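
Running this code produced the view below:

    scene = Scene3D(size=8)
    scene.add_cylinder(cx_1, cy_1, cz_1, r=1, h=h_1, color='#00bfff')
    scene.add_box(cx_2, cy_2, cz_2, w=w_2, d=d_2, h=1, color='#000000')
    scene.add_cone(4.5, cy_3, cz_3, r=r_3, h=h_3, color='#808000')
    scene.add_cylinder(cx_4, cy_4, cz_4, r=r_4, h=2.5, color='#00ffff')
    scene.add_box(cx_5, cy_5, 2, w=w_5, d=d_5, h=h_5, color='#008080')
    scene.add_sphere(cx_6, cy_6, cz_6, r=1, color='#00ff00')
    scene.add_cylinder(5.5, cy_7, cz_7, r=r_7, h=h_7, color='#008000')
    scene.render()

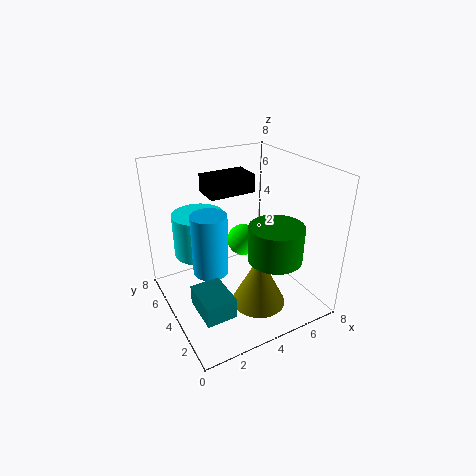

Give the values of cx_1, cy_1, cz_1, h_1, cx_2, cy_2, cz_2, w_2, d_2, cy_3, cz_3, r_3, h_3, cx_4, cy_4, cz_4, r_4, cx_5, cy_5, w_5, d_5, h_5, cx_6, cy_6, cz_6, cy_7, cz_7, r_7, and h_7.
cx_1 = 2.5, cy_1 = 4.5, cz_1 = 2, h_1 = 3.5, cx_2 = 2.5, cy_2 = 4, cz_2 = 6.5, w_2 = 2.5, d_2 = 1.5, cy_3 = 2.5, cz_3 = 0.5, r_3 = 1.5, h_3 = 3, cx_4 = 2.5, cy_4 = 6, cz_4 = 2.5, r_4 = 1.5, cx_5 = 0.5, cy_5 = 0.5, w_5 = 1.5, d_5 = 2, h_5 = 1, cx_6 = 5.5, cy_6 = 6, cz_6 = 2.5, cy_7 = 2.5, cz_7 = 3, r_7 = 1.5, h_7 = 2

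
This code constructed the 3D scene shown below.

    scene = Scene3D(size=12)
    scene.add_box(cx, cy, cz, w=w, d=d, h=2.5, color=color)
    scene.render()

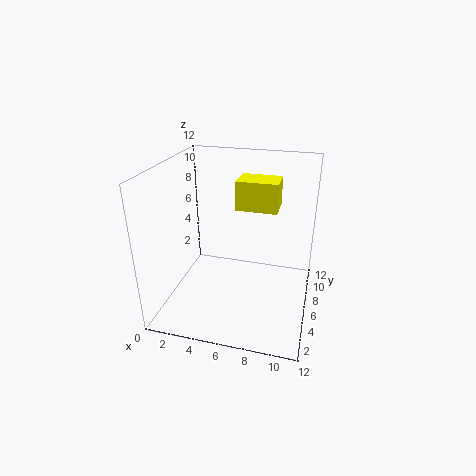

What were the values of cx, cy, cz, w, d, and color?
cx = 5.5, cy = 7, cz = 8, w = 3.5, d = 2.5, color = 'yellow'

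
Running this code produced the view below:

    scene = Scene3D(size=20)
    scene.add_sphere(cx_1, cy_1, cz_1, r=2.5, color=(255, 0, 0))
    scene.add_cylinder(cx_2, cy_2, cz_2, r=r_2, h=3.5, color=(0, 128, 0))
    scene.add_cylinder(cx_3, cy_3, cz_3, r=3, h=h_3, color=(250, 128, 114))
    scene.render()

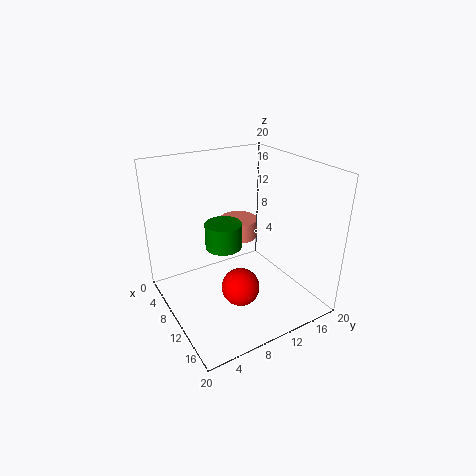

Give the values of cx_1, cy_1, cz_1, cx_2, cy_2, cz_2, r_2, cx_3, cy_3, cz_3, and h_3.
cx_1 = 14, cy_1 = 8, cz_1 = 5, cx_2 = 9.5, cy_2 = 8, cz_2 = 9, r_2 = 2.5, cx_3 = 3.5, cy_3 = 14, cz_3 = 6.5, h_3 = 3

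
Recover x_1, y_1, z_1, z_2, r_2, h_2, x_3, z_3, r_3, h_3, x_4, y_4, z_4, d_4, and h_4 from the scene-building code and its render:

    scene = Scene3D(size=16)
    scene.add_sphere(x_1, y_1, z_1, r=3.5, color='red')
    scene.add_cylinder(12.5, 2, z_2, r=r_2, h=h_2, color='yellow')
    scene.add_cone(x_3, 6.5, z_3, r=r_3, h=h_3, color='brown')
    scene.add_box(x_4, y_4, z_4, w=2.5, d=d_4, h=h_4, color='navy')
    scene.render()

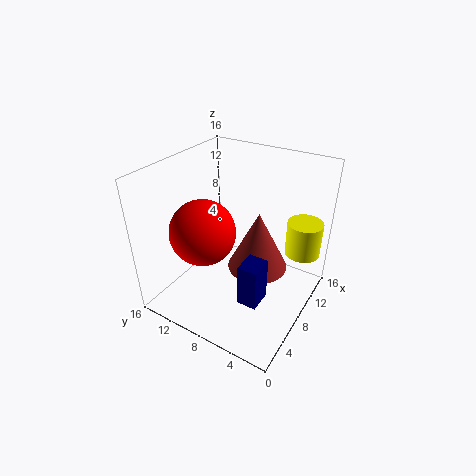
x_1 = 5; y_1 = 10.5; z_1 = 9.5; z_2 = 5.5; r_2 = 2; h_2 = 4; x_3 = 10; z_3 = 3.5; r_3 = 3.5; h_3 = 7; x_4 = 3; y_4 = 3; z_4 = 4; d_4 = 2; h_4 = 4.5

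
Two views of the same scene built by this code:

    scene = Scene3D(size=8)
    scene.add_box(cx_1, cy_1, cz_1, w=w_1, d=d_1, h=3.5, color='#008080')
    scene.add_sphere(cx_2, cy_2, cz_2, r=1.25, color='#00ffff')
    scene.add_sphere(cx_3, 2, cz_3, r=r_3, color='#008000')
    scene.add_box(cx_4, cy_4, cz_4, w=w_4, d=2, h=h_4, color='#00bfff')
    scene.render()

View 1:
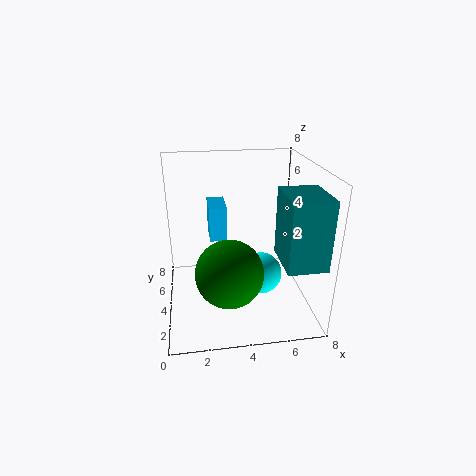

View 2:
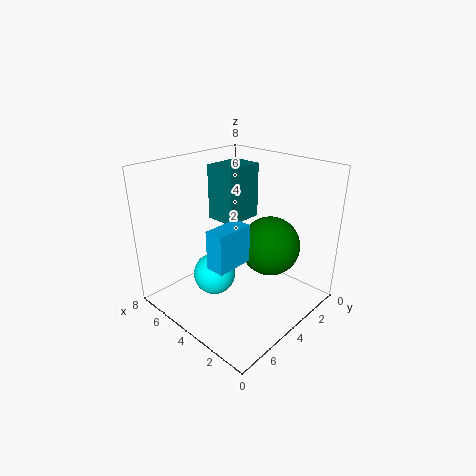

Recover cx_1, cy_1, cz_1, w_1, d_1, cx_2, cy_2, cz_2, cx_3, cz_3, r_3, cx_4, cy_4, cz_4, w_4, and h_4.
cx_1 = 5.75, cy_1 = 0.25, cz_1 = 3.75, w_1 = 2, d_1 = 2.5, cx_2 = 5.5, cy_2 = 4.5, cz_2 = 1.25, cx_3 = 3.25, cz_3 = 3, r_3 = 1.75, cx_4 = 2.5, cy_4 = 4.75, cz_4 = 3.5, w_4 = 1, h_4 = 2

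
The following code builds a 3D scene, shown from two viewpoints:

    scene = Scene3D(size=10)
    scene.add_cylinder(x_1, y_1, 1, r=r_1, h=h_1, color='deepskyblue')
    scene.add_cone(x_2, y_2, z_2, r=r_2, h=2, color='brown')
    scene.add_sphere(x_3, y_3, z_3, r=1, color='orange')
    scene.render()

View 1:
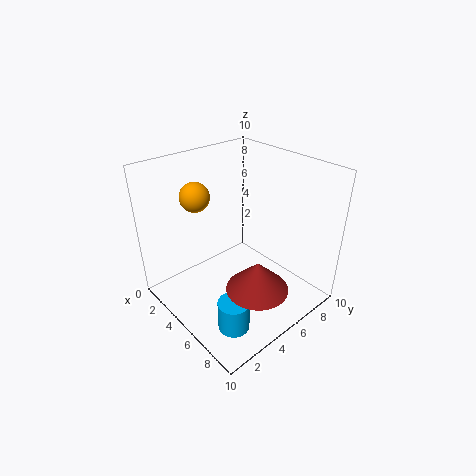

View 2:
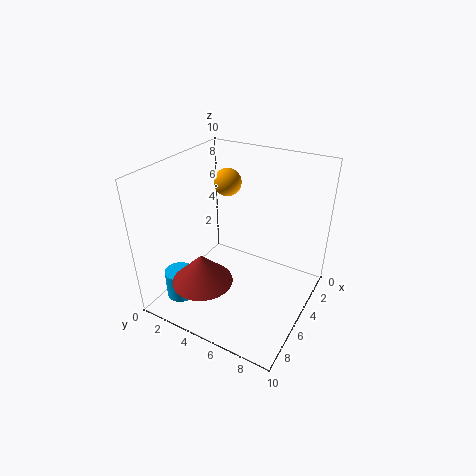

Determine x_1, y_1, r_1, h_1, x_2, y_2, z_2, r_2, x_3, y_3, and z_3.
x_1 = 8, y_1 = 2, r_1 = 1, h_1 = 2, x_2 = 8, y_2 = 4, z_2 = 3, r_2 = 2, x_3 = 3, y_3 = 3, z_3 = 8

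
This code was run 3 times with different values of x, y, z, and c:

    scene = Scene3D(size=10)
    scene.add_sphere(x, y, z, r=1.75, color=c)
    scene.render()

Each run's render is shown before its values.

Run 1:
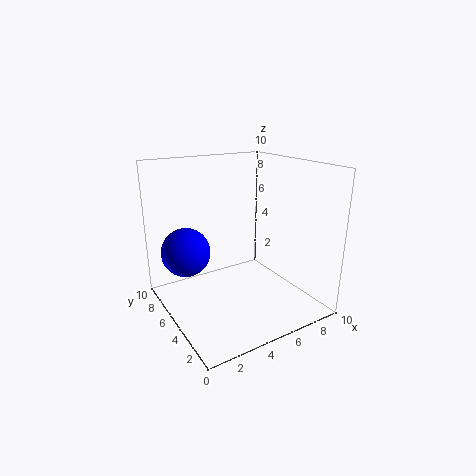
x = 2; y = 7.25; z = 3.75; c = 'blue'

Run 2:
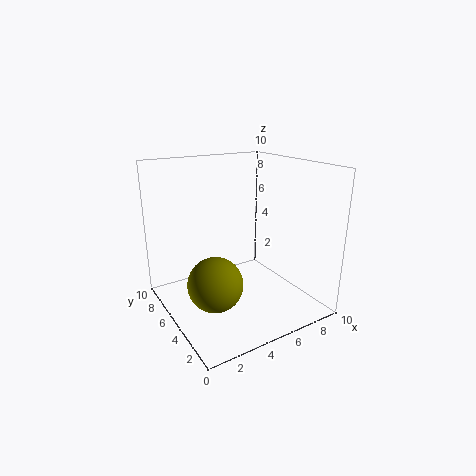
x = 2.25; y = 3.25; z = 3; c = 'olive'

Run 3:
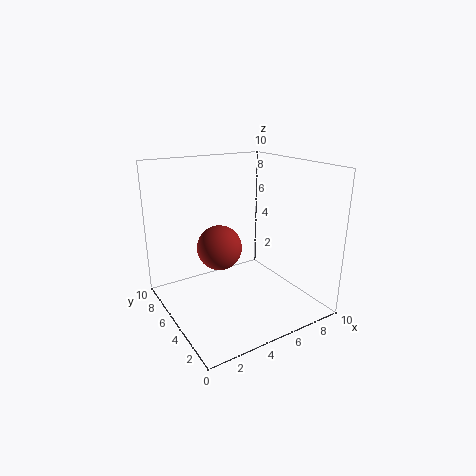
x = 5; y = 7.75; z = 3.25; c = 'brown'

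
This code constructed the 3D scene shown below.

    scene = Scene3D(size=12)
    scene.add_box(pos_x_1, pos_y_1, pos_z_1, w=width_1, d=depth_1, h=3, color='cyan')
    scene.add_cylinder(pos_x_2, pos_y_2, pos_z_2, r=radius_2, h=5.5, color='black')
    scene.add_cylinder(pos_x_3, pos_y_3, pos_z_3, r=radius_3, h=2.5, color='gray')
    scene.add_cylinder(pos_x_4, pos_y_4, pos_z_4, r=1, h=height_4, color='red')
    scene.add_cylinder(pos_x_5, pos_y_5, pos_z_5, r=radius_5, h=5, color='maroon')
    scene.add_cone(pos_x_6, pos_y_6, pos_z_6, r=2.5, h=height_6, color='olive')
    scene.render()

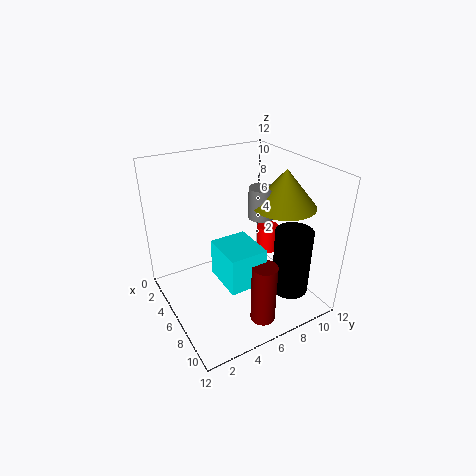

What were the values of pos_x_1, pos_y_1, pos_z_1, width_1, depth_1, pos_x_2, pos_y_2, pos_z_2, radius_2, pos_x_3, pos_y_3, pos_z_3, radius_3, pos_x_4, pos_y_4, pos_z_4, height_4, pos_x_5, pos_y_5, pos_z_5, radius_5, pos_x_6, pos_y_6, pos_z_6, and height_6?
pos_x_1 = 6; pos_y_1 = 3.5; pos_z_1 = 3.5; width_1 = 3.5; depth_1 = 3; pos_x_2 = 9.5; pos_y_2 = 9; pos_z_2 = 2; radius_2 = 1.5; pos_x_3 = 7; pos_y_3 = 7.5; pos_z_3 = 8; radius_3 = 1; pos_x_4 = 4; pos_y_4 = 10.5; pos_z_4 = 2.5; height_4 = 2.5; pos_x_5 = 10; pos_y_5 = 6; pos_z_5 = 0.5; radius_5 = 1; pos_x_6 = 8; pos_y_6 = 9; pos_z_6 = 9; height_6 = 3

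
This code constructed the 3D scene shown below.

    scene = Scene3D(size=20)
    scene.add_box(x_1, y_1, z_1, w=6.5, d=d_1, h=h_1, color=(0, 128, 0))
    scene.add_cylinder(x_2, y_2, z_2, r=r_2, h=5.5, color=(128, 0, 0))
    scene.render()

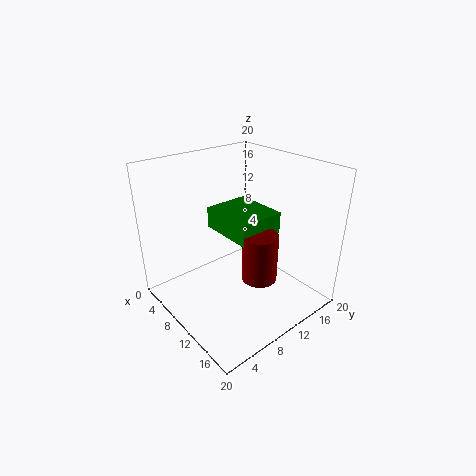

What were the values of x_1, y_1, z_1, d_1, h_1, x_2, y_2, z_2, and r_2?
x_1 = 11; y_1 = 4.5; z_1 = 14; d_1 = 5.5; h_1 = 2.5; x_2 = 18; y_2 = 6.5; z_2 = 9.5; r_2 = 2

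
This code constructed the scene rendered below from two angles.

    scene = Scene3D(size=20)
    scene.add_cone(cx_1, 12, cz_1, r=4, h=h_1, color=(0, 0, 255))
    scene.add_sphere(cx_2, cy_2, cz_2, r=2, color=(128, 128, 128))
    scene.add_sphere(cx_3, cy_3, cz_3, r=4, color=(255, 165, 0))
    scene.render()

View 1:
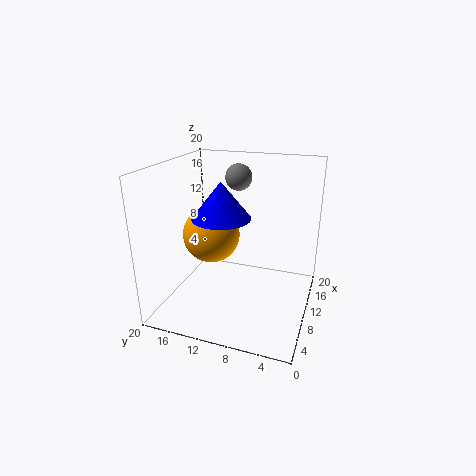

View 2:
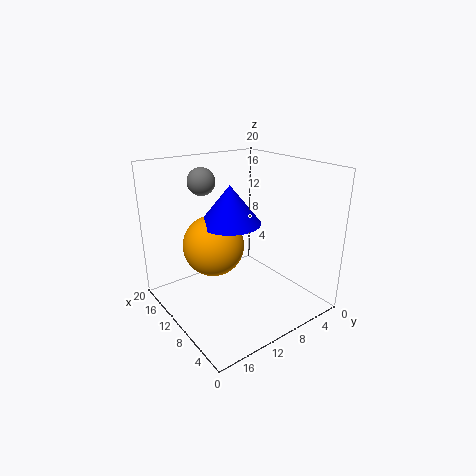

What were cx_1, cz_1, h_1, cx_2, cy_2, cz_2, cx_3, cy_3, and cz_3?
cx_1 = 9
cz_1 = 13
h_1 = 5
cx_2 = 16
cy_2 = 12
cz_2 = 17
cx_3 = 10
cy_3 = 14
cz_3 = 10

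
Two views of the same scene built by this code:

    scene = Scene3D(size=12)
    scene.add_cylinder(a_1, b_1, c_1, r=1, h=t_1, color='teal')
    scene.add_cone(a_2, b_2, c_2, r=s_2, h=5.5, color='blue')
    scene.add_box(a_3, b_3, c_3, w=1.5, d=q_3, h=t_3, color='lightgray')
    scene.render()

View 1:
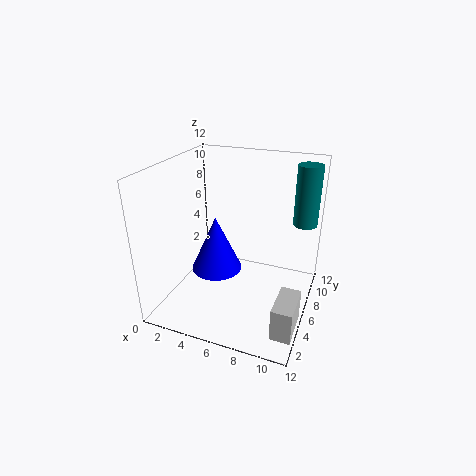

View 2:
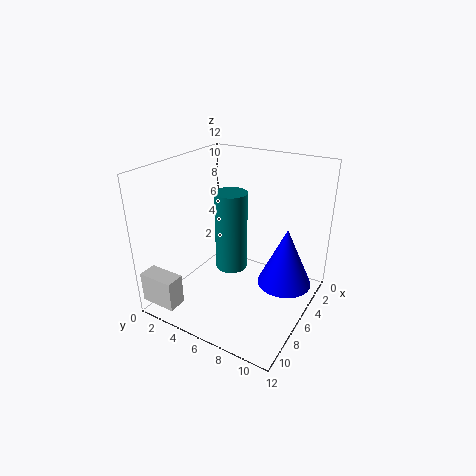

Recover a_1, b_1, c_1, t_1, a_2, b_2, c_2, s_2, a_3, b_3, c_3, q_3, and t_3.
a_1 = 11; b_1 = 8.5; c_1 = 7; t_1 = 5; a_2 = 2.5; b_2 = 9; c_2 = 0.5; s_2 = 2.5; a_3 = 10.5; b_3 = 0.5; c_3 = 1.5; q_3 = 3; t_3 = 2.5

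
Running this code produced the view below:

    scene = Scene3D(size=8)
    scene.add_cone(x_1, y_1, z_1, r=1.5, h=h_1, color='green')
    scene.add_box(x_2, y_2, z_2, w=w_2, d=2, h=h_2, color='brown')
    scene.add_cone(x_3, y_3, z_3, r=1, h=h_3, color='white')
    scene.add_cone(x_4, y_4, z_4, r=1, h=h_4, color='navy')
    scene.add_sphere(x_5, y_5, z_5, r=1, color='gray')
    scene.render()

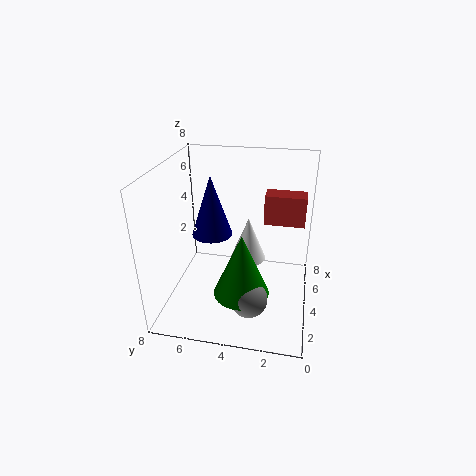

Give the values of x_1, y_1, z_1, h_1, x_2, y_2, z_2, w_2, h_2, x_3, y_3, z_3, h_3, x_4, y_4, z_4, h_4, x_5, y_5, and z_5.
x_1 = 2.5; y_1 = 3.5; z_1 = 1.5; h_1 = 3.5; x_2 = 3; y_2 = 0.5; z_2 = 5.5; w_2 = 1; h_2 = 1.5; x_3 = 4.5; y_3 = 3.5; z_3 = 2.5; h_3 = 2.5; x_4 = 2.5; y_4 = 5; z_4 = 5; h_4 = 3; x_5 = 2; y_5 = 3; z_5 = 1.5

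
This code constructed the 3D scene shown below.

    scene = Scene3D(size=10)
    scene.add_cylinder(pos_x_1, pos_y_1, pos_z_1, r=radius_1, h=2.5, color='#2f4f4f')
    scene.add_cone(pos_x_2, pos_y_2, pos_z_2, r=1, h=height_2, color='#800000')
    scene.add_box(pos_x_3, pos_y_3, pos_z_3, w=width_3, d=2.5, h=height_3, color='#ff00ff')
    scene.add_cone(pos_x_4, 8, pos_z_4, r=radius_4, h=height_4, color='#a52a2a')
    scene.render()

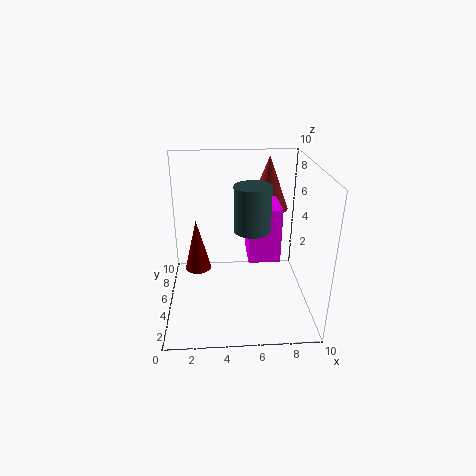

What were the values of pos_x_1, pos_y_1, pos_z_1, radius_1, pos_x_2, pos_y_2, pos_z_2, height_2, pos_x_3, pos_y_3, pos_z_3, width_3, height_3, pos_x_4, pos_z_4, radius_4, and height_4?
pos_x_1 = 5.5, pos_y_1 = 1, pos_z_1 = 7.5, radius_1 = 1, pos_x_2 = 2, pos_y_2 = 7, pos_z_2 = 1.5, height_2 = 4, pos_x_3 = 5.5, pos_y_3 = 2.5, pos_z_3 = 4.5, width_3 = 2, height_3 = 3.5, pos_x_4 = 7.5, pos_z_4 = 6, radius_4 = 1.5, height_4 = 4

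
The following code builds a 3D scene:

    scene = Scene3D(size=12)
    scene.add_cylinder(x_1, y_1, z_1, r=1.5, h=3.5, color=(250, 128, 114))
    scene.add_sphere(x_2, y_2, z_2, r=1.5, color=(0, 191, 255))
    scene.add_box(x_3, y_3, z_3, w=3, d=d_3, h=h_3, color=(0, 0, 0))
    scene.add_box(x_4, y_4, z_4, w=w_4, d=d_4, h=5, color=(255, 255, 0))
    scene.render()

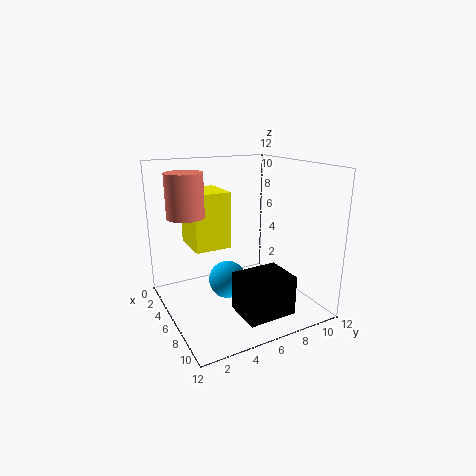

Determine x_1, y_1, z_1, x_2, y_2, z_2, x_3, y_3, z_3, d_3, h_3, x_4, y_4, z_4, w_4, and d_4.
x_1 = 4.75; y_1 = 2; z_1 = 8; x_2 = 7; y_2 = 4.5; z_2 = 3; x_3 = 8.75; y_3 = 4; z_3 = 1.5; d_3 = 3.75; h_3 = 3; x_4 = 0.5; y_4 = 3; z_4 = 4.5; w_4 = 3.75; d_4 = 3.25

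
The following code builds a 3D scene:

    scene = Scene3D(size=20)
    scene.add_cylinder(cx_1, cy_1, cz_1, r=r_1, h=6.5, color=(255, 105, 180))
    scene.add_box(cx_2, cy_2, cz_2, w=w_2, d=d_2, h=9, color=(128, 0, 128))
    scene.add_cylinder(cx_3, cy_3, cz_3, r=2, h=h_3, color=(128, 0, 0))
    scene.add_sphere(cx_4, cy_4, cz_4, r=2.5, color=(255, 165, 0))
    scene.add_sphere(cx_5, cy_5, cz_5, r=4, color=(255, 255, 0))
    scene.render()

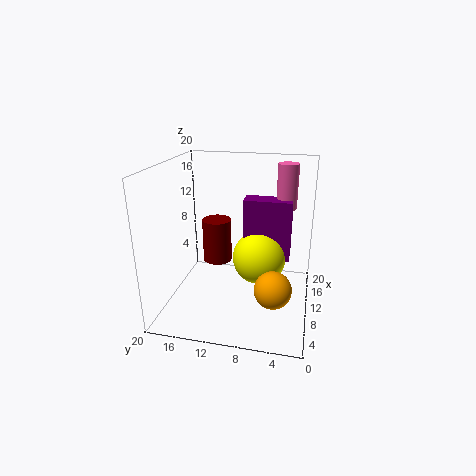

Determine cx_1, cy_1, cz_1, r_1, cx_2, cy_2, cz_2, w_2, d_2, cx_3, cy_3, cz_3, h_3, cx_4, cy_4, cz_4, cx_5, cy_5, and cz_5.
cx_1 = 15.5
cy_1 = 4
cz_1 = 13
r_1 = 1.5
cx_2 = 13
cy_2 = 3
cz_2 = 5.5
w_2 = 3
d_2 = 7
cx_3 = 10
cy_3 = 13
cz_3 = 6.5
h_3 = 6
cx_4 = 6.5
cy_4 = 4.5
cz_4 = 4.5
cx_5 = 13.5
cy_5 = 7.5
cz_5 = 5.5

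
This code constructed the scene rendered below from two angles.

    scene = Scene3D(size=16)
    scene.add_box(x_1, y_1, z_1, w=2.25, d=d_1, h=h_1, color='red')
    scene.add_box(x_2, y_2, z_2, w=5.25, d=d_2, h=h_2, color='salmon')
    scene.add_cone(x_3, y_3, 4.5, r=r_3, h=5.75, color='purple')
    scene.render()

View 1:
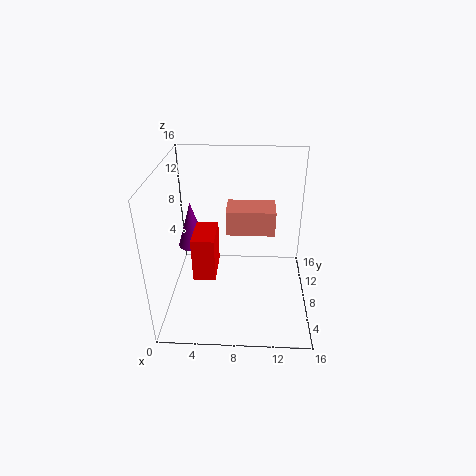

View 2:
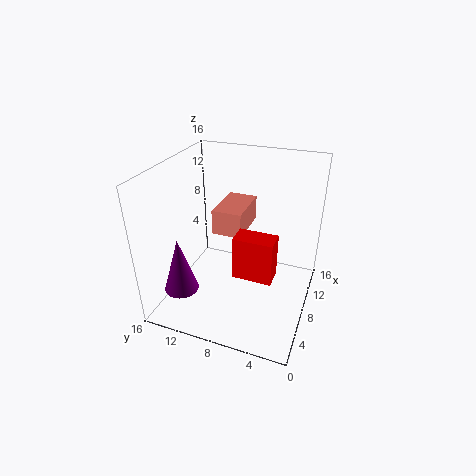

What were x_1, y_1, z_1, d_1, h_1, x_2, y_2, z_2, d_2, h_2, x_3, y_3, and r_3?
x_1 = 3.75, y_1 = 3, z_1 = 6, d_1 = 4, h_1 = 4.5, x_2 = 6.75, y_2 = 7.25, z_2 = 8.75, d_2 = 3.25, h_2 = 2.75, x_3 = 2, y_3 = 12, r_3 = 1.75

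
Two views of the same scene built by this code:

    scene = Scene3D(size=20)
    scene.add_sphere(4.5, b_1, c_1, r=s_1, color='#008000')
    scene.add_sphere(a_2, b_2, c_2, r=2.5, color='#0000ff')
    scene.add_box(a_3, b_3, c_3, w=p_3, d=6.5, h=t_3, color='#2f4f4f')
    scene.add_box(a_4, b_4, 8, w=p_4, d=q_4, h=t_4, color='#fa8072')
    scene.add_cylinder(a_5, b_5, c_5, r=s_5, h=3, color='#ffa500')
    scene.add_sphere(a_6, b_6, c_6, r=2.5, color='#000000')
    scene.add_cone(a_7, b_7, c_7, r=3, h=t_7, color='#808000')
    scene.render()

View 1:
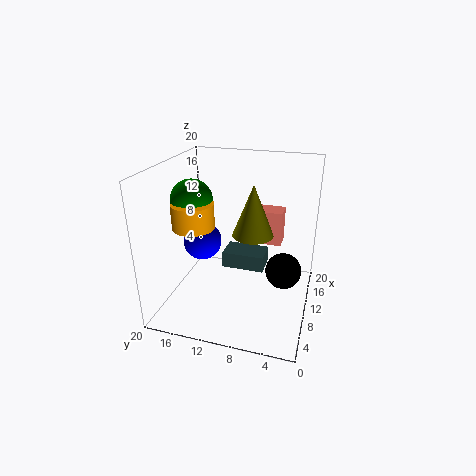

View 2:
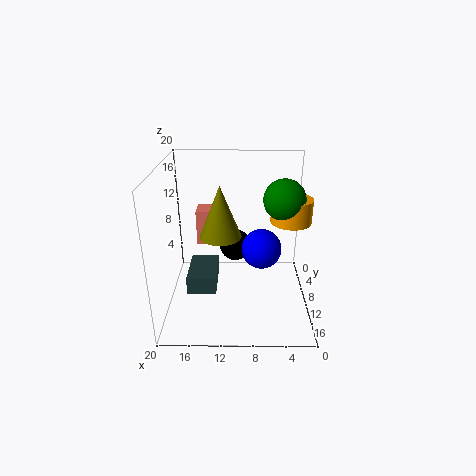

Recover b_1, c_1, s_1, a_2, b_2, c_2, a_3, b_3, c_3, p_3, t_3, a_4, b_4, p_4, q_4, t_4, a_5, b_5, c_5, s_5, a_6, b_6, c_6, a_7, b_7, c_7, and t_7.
b_1 = 14
c_1 = 17
s_1 = 2.5
a_2 = 7
b_2 = 14
c_2 = 10.5
a_3 = 13
b_3 = 7
c_3 = 3
p_3 = 4
t_3 = 2.5
a_4 = 13
b_4 = 4.5
p_4 = 3
q_4 = 3.5
t_4 = 5
a_5 = 3.5
b_5 = 13.5
c_5 = 14
s_5 = 2.5
a_6 = 10.5
b_6 = 3.5
c_6 = 5.5
a_7 = 12.5
b_7 = 8.5
c_7 = 9.5
t_7 = 7.5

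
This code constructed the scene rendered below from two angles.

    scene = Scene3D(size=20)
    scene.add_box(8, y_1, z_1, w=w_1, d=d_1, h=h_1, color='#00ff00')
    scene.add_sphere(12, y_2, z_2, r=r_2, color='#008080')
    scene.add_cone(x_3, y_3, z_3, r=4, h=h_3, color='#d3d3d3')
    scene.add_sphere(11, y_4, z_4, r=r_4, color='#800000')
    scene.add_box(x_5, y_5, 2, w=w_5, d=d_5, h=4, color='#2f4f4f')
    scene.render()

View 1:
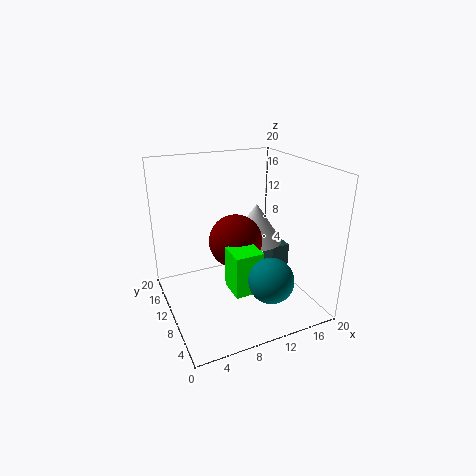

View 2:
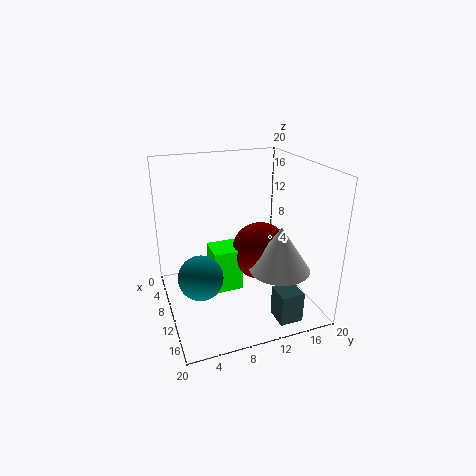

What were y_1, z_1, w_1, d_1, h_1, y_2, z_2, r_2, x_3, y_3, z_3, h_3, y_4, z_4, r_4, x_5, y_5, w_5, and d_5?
y_1 = 6; z_1 = 3; w_1 = 4; d_1 = 4; h_1 = 6; y_2 = 4; z_2 = 6; r_2 = 3; x_3 = 15; y_3 = 14; z_3 = 7; h_3 = 6; y_4 = 13; z_4 = 8; r_4 = 4; x_5 = 17; y_5 = 12; w_5 = 3; d_5 = 3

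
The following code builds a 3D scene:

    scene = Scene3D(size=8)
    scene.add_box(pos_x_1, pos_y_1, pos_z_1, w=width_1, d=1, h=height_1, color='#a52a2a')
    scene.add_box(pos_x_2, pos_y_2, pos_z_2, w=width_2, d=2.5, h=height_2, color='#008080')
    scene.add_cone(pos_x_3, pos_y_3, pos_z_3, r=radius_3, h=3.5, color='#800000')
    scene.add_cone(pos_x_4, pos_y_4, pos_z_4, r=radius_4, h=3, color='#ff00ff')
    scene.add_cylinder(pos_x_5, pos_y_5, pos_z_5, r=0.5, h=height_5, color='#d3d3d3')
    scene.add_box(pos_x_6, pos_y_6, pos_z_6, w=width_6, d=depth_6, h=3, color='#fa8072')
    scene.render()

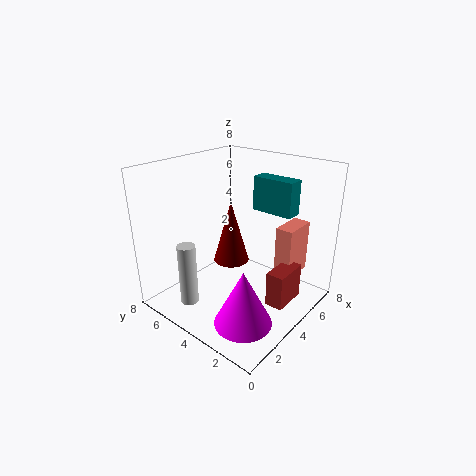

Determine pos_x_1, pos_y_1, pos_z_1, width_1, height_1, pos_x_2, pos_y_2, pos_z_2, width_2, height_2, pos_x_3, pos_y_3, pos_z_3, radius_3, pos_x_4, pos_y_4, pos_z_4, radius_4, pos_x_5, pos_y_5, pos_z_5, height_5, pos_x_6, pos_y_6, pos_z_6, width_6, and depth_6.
pos_x_1 = 4, pos_y_1 = 1, pos_z_1 = 0.5, width_1 = 2, height_1 = 2, pos_x_2 = 6, pos_y_2 = 2, pos_z_2 = 5, width_2 = 1, height_2 = 2, pos_x_3 = 4, pos_y_3 = 4.5, pos_z_3 = 2.5, radius_3 = 1, pos_x_4 = 2, pos_y_4 = 2, pos_z_4 = 0.5, radius_4 = 1.5, pos_x_5 = 1.5, pos_y_5 = 5.5, pos_z_5 = 0.5, height_5 = 3.5, pos_x_6 = 5.5, pos_y_6 = 1.5, pos_z_6 = 1.5, width_6 = 2, depth_6 = 1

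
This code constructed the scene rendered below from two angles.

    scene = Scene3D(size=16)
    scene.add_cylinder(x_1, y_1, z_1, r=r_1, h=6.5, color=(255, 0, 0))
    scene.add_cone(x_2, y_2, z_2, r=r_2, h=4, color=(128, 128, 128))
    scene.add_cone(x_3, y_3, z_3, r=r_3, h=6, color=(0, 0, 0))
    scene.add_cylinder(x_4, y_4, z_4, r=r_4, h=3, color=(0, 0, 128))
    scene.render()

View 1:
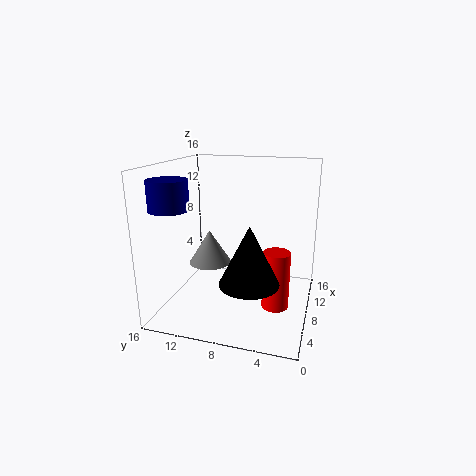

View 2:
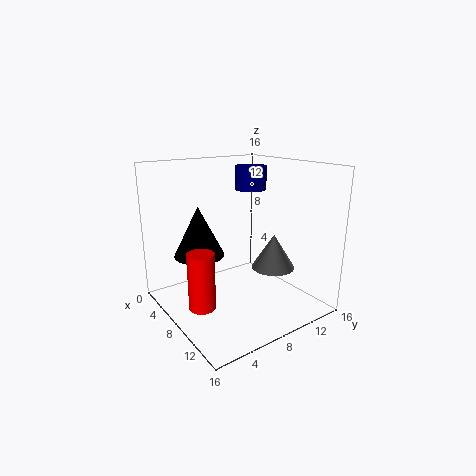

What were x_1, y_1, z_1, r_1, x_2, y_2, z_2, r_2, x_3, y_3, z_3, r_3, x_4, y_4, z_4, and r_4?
x_1 = 7.5, y_1 = 3.5, z_1 = 0.5, r_1 = 1.5, x_2 = 9.5, y_2 = 12, z_2 = 4, r_2 = 2.5, x_3 = 3.5, y_3 = 5.5, z_3 = 5, r_3 = 3, x_4 = 3, y_4 = 13.5, z_4 = 12, r_4 = 2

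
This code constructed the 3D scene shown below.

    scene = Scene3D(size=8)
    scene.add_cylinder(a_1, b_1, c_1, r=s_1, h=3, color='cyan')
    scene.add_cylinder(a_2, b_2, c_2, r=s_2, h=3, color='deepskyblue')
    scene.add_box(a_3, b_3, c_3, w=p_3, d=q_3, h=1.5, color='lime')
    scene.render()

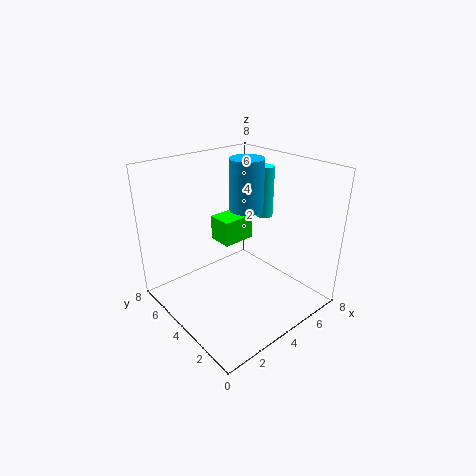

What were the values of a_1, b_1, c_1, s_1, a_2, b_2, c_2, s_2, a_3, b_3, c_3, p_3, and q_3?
a_1 = 6.5; b_1 = 4.5; c_1 = 4.5; s_1 = 0.5; a_2 = 5.5; b_2 = 5; c_2 = 5; s_2 = 1; a_3 = 4; b_3 = 5; c_3 = 3; p_3 = 2; q_3 = 1.5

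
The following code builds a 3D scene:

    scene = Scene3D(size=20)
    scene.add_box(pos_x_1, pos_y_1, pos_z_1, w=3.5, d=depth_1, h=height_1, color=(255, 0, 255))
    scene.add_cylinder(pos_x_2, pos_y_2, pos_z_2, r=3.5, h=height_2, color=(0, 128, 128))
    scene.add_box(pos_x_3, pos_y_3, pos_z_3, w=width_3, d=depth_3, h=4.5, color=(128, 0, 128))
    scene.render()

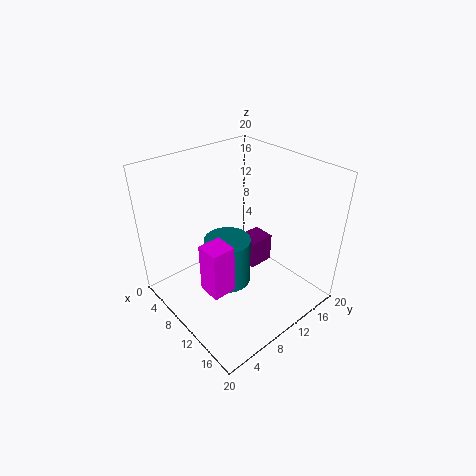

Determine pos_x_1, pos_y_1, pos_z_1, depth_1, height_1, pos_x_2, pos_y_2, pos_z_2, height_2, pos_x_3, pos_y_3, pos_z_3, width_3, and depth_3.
pos_x_1 = 7.5
pos_y_1 = 5
pos_z_1 = 2
depth_1 = 3.5
height_1 = 7.5
pos_x_2 = 7
pos_y_2 = 10.5
pos_z_2 = 0.5
height_2 = 7.5
pos_x_3 = 5.5
pos_y_3 = 14
pos_z_3 = 2
width_3 = 3.5
depth_3 = 4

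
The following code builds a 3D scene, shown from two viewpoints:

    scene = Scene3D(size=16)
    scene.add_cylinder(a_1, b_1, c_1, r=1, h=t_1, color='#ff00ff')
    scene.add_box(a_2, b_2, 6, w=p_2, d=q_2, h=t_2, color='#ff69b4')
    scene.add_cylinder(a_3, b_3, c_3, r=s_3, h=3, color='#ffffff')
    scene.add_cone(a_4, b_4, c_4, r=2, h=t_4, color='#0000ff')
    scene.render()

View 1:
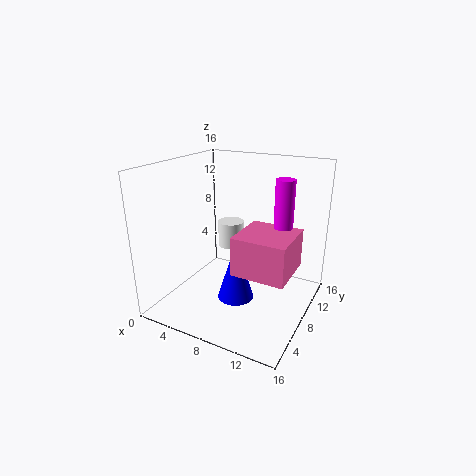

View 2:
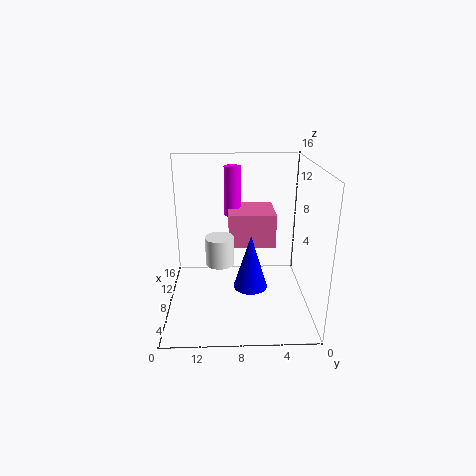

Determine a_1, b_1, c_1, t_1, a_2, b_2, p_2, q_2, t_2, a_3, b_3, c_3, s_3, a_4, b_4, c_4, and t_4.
a_1 = 13
b_1 = 8.5
c_1 = 9
t_1 = 6
a_2 = 9.5
b_2 = 3.5
p_2 = 5.5
q_2 = 5.5
t_2 = 4
a_3 = 6
b_3 = 10
c_3 = 6
s_3 = 1.5
a_4 = 8.5
b_4 = 6.5
c_4 = 1.5
t_4 = 6.5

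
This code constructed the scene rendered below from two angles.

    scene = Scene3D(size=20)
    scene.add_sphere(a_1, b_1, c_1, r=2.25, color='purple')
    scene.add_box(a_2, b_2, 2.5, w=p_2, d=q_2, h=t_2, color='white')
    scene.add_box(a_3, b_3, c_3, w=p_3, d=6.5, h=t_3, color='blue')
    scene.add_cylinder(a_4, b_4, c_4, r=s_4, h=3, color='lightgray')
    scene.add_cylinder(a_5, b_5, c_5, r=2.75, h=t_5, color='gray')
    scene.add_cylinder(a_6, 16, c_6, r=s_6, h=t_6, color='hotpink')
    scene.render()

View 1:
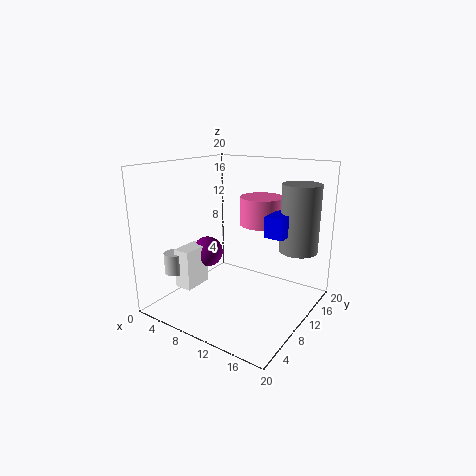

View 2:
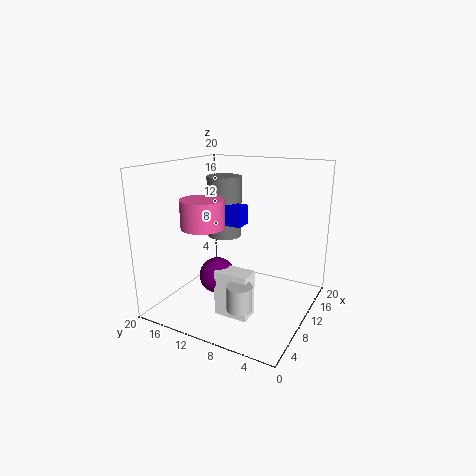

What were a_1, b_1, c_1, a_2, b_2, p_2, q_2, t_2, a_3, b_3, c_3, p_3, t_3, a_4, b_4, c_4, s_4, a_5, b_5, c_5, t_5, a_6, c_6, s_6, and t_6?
a_1 = 4.5
b_1 = 10
c_1 = 6.75
a_2 = 2.5
b_2 = 5
p_2 = 2.5
q_2 = 4.25
t_2 = 5.75
a_3 = 13.25
b_3 = 11.5
c_3 = 10.25
p_3 = 2.75
t_3 = 3
a_4 = 2
b_4 = 5.5
c_4 = 4.5
s_4 = 1.5
a_5 = 16.5
b_5 = 16
c_5 = 7.5
t_5 = 9.75
a_6 = 10.25
c_6 = 10.5
s_6 = 3.25
t_6 = 4.25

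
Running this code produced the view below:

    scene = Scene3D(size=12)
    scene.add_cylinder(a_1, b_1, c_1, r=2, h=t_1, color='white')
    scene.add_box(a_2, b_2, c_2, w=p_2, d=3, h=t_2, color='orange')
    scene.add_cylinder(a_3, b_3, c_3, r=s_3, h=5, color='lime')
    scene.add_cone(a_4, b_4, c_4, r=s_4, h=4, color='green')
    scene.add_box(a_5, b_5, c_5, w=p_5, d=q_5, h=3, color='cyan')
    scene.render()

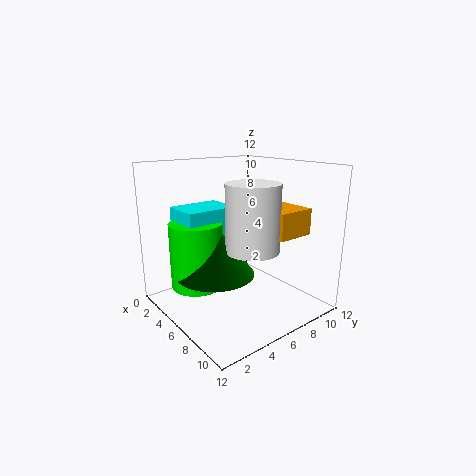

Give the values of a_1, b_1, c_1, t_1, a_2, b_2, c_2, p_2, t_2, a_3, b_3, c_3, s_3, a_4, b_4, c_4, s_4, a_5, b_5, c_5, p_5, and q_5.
a_1 = 9
b_1 = 5
c_1 = 6
t_1 = 5
a_2 = 8
b_2 = 6
c_2 = 7
p_2 = 3
t_2 = 2
a_3 = 6
b_3 = 2
c_3 = 3
s_3 = 2
a_4 = 7
b_4 = 3
c_4 = 4
s_4 = 3
a_5 = 4
b_5 = 1
c_5 = 6
p_5 = 3
q_5 = 4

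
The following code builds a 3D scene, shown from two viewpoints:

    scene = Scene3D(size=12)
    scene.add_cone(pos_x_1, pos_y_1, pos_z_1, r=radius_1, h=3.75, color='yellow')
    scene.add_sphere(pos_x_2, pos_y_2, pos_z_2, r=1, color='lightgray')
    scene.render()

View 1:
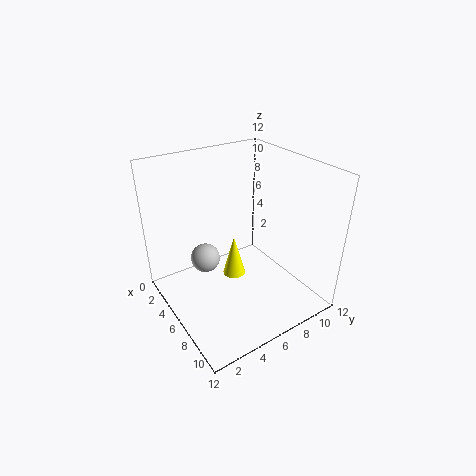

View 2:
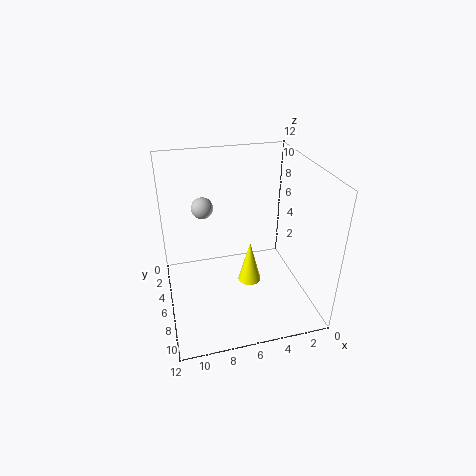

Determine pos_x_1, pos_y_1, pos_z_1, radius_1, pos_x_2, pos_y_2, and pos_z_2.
pos_x_1 = 5
pos_y_1 = 6.25
pos_z_1 = 1.75
radius_1 = 1
pos_x_2 = 8.25
pos_y_2 = 1.75
pos_z_2 = 7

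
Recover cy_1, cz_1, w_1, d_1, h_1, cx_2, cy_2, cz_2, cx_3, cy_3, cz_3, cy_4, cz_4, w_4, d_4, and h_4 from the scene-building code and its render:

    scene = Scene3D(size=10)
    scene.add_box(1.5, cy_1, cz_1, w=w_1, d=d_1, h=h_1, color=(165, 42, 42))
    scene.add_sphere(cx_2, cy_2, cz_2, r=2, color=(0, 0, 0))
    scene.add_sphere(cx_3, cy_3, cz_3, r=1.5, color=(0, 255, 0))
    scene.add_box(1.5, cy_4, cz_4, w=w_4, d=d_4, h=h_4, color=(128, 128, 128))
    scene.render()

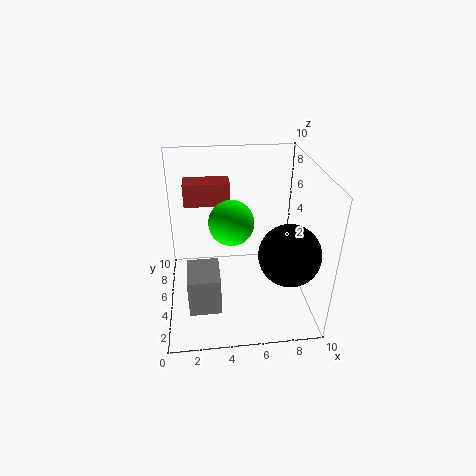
cy_1 = 5
cz_1 = 7.5
w_1 = 3
d_1 = 1.5
h_1 = 1.5
cx_2 = 8
cy_2 = 2.5
cz_2 = 5
cx_3 = 4.5
cy_3 = 4.5
cz_3 = 6.5
cy_4 = 1
cz_4 = 2
w_4 = 2
d_4 = 2.5
h_4 = 2.5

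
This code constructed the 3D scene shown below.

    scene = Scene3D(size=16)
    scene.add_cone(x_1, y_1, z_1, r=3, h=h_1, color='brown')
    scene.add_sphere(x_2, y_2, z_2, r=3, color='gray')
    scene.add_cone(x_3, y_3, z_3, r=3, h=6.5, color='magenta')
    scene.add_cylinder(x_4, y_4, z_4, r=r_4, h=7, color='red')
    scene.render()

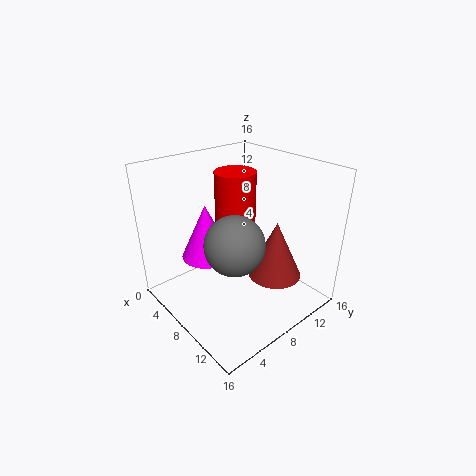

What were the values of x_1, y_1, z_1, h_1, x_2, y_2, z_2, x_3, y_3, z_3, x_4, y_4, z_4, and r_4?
x_1 = 11, y_1 = 11, z_1 = 3.5, h_1 = 6.5, x_2 = 11, y_2 = 5, z_2 = 9.5, x_3 = 4, y_3 = 6.5, z_3 = 4.5, x_4 = 4, y_4 = 11, z_4 = 7, r_4 = 2.5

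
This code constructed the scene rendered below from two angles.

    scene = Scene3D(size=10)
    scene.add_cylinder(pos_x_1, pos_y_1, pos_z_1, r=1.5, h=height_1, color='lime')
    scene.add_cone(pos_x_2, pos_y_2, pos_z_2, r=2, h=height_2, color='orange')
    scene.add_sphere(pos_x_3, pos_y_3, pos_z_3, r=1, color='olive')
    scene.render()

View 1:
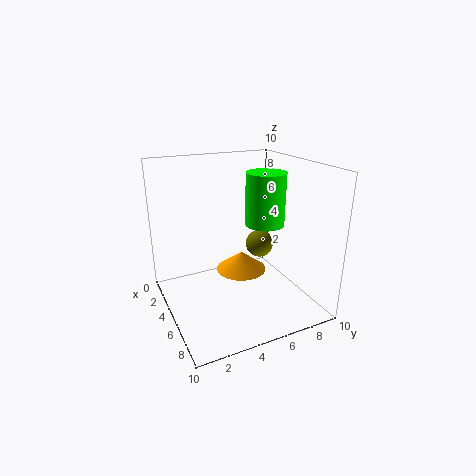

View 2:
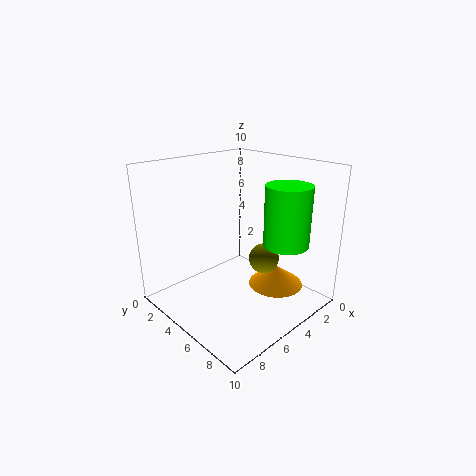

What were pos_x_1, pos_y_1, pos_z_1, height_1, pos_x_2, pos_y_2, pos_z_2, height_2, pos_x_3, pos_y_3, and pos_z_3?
pos_x_1 = 3.5; pos_y_1 = 8; pos_z_1 = 5; height_1 = 4; pos_x_2 = 2.5; pos_y_2 = 6.5; pos_z_2 = 1; height_2 = 1.5; pos_x_3 = 4.5; pos_y_3 = 7; pos_z_3 = 4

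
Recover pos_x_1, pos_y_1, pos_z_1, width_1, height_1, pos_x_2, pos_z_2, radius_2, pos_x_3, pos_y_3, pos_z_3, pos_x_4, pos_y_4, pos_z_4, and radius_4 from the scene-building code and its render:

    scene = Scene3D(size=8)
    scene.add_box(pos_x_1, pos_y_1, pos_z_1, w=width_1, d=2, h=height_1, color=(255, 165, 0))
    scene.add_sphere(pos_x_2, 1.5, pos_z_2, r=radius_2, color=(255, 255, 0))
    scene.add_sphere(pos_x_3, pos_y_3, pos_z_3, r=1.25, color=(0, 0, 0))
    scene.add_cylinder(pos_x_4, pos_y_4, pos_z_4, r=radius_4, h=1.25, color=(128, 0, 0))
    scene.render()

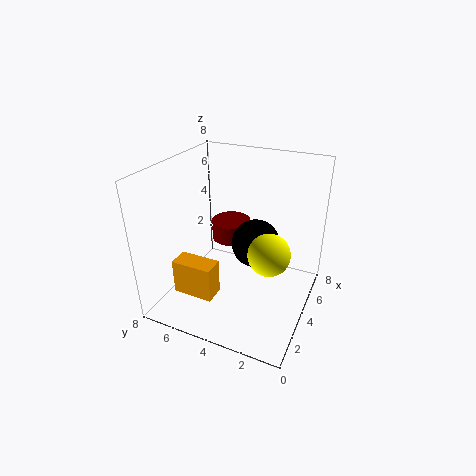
pos_x_1 = 0.25, pos_y_1 = 3.75, pos_z_1 = 2.5, width_1 = 1, height_1 = 1.75, pos_x_2 = 2, pos_z_2 = 4.75, radius_2 = 1, pos_x_3 = 3.5, pos_y_3 = 2.75, pos_z_3 = 4.25, pos_x_4 = 6.75, pos_y_4 = 5.75, pos_z_4 = 2.25, radius_4 = 1.25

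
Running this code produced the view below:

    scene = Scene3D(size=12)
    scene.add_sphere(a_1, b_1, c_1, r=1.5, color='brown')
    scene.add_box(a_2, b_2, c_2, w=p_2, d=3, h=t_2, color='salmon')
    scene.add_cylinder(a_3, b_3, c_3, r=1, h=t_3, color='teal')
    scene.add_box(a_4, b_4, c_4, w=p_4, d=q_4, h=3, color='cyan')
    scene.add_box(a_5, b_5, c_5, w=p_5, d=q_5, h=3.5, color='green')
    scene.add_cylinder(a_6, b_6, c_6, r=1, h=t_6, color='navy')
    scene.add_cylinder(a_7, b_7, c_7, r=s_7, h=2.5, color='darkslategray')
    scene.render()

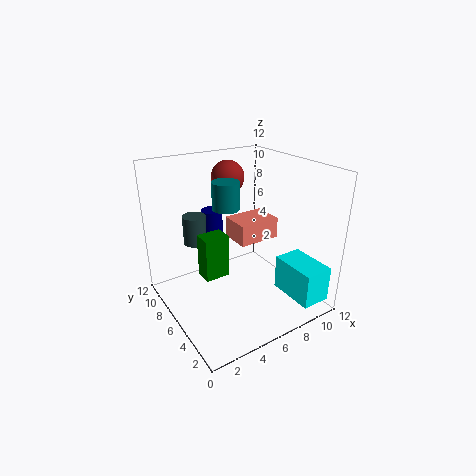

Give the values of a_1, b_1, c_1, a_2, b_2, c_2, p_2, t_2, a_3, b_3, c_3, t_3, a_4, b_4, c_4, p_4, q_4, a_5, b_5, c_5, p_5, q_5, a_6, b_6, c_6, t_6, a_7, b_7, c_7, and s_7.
a_1 = 7.5
b_1 = 10
c_1 = 10
a_2 = 7.5
b_2 = 7.5
c_2 = 4
p_2 = 4
t_2 = 2
a_3 = 4
b_3 = 4.5
c_3 = 9.5
t_3 = 2
a_4 = 9
b_4 = 0.5
c_4 = 1
p_4 = 2.5
q_4 = 4
a_5 = 2.5
b_5 = 5
c_5 = 3.5
p_5 = 2
q_5 = 1.5
a_6 = 6
b_6 = 10.5
c_6 = 3.5
t_6 = 3.5
a_7 = 3.5
b_7 = 9
c_7 = 5
s_7 = 1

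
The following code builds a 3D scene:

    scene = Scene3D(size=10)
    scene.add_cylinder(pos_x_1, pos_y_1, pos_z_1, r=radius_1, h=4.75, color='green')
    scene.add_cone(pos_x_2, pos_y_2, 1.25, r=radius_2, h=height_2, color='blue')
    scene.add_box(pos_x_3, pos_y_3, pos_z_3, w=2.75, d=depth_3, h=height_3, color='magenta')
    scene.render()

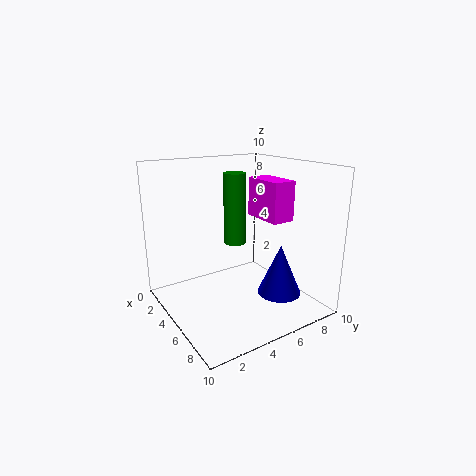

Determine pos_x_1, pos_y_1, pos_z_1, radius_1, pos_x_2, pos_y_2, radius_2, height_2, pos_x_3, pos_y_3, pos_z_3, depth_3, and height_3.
pos_x_1 = 5, pos_y_1 = 4.75, pos_z_1 = 4.75, radius_1 = 0.75, pos_x_2 = 7.25, pos_y_2 = 7, radius_2 = 1.5, height_2 = 3.5, pos_x_3 = 5.5, pos_y_3 = 5.5, pos_z_3 = 6.75, depth_3 = 1.5, height_3 = 2.5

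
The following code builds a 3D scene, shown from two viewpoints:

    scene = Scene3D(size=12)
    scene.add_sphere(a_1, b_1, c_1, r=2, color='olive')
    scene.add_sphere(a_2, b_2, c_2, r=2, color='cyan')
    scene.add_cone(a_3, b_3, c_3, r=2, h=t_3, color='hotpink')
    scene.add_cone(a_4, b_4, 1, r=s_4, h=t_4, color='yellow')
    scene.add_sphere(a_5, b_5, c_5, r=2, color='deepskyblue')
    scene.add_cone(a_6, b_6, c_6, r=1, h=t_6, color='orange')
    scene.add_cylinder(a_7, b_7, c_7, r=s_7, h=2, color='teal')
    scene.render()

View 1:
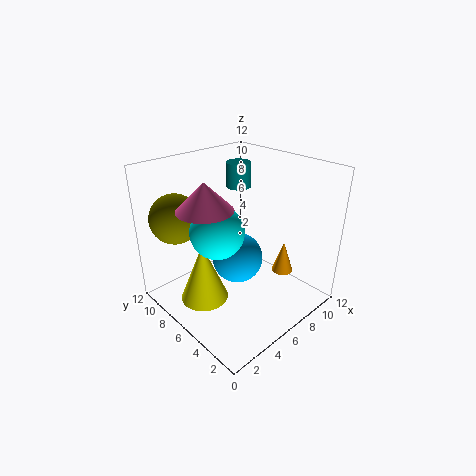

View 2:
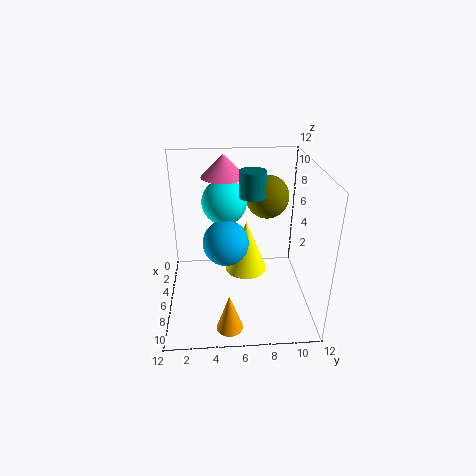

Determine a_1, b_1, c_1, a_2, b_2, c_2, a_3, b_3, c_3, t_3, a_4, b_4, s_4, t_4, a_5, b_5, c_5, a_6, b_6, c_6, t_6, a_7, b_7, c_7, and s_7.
a_1 = 2; b_1 = 9; c_1 = 8; a_2 = 3; b_2 = 5; c_2 = 8; a_3 = 2; b_3 = 5; c_3 = 10; t_3 = 2; a_4 = 3; b_4 = 7; s_4 = 2; t_4 = 5; a_5 = 5; b_5 = 5; c_5 = 5; a_6 = 11; b_6 = 5; c_6 = 1; t_6 = 3; a_7 = 7; b_7 = 7; c_7 = 10; s_7 = 1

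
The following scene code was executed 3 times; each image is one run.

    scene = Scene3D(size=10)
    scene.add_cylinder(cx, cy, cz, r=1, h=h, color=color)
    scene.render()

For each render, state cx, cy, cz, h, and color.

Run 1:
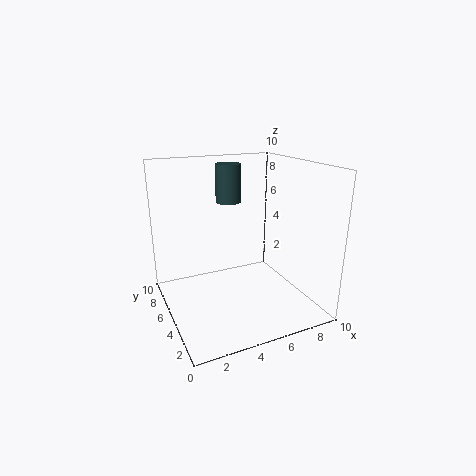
cx = 6; cy = 9; cz = 6.5; h = 3; color = 'darkslategray'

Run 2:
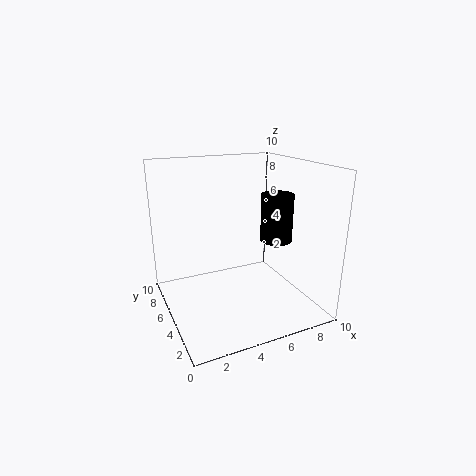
cx = 6.5; cy = 2.5; cz = 5.5; h = 3; color = 'black'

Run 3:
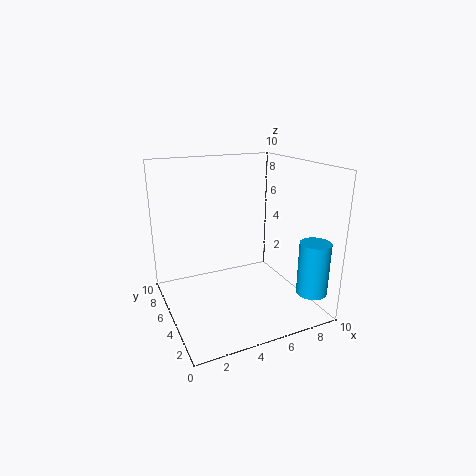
cx = 8.5; cy = 1; cz = 2; h = 3.5; color = 'deepskyblue'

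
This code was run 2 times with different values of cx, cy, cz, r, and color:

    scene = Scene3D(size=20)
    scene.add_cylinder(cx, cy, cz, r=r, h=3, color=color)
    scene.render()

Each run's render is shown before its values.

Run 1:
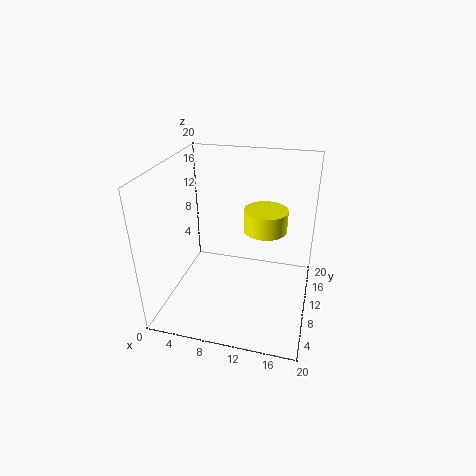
cx = 13.5
cy = 11.5
cz = 11
r = 3
color = 'yellow'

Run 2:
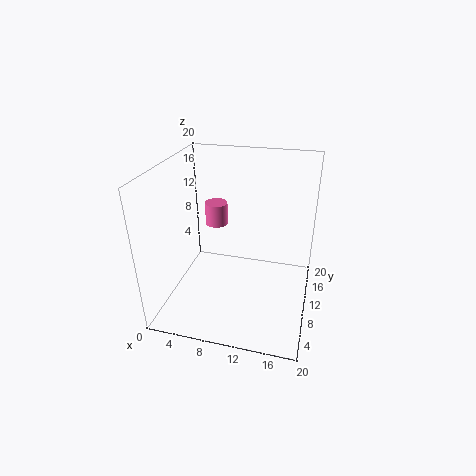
cx = 7
cy = 10
cz = 12
r = 1.5
color = 'hotpink'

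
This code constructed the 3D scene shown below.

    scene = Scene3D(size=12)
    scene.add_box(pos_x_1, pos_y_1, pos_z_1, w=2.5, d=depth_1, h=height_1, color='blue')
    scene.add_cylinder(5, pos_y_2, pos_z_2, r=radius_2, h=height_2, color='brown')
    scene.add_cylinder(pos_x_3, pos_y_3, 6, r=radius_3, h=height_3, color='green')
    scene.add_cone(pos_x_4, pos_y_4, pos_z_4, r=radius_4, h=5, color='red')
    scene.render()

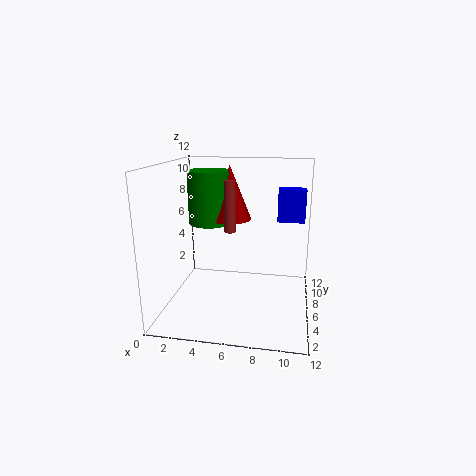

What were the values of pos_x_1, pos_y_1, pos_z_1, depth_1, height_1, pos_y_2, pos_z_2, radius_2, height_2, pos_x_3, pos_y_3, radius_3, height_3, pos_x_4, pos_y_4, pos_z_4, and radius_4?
pos_x_1 = 9
pos_y_1 = 9.5
pos_z_1 = 6.5
depth_1 = 1.5
height_1 = 3
pos_y_2 = 7.5
pos_z_2 = 6
radius_2 = 0.5
height_2 = 4.5
pos_x_3 = 2.5
pos_y_3 = 10
radius_3 = 2
height_3 = 5
pos_x_4 = 4.5
pos_y_4 = 10
pos_z_4 = 6.5
radius_4 = 2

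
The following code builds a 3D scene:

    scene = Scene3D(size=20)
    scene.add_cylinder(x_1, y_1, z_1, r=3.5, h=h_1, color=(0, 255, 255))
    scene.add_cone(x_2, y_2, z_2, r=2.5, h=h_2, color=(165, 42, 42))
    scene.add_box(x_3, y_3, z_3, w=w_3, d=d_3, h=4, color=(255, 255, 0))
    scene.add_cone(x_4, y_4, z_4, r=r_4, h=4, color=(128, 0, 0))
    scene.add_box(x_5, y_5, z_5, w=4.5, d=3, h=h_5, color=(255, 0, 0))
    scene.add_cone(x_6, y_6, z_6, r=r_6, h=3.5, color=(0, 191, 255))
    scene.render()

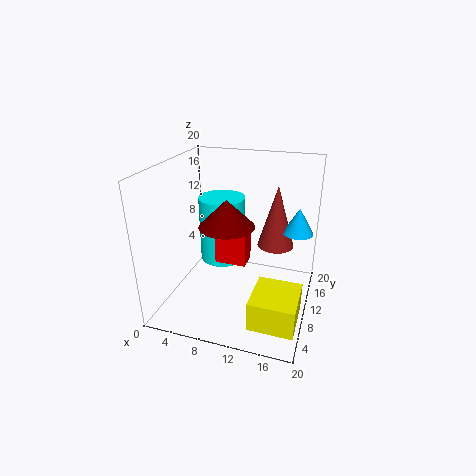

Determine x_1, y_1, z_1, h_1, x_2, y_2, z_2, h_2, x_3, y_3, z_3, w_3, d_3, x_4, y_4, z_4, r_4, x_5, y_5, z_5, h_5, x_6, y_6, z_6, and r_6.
x_1 = 6
y_1 = 14.5
z_1 = 4
h_1 = 10
x_2 = 15
y_2 = 11.5
z_2 = 9
h_2 = 8.5
x_3 = 13.5
y_3 = 2.5
z_3 = 1
w_3 = 6
d_3 = 6.5
x_4 = 8
y_4 = 11
z_4 = 11
r_4 = 4
x_5 = 6.5
y_5 = 10
z_5 = 5.5
h_5 = 6
x_6 = 18
y_6 = 11
z_6 = 11.5
r_6 = 2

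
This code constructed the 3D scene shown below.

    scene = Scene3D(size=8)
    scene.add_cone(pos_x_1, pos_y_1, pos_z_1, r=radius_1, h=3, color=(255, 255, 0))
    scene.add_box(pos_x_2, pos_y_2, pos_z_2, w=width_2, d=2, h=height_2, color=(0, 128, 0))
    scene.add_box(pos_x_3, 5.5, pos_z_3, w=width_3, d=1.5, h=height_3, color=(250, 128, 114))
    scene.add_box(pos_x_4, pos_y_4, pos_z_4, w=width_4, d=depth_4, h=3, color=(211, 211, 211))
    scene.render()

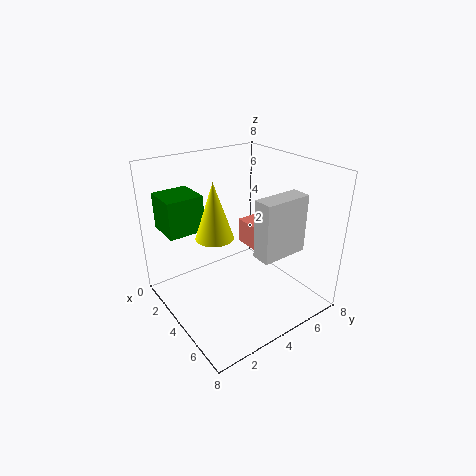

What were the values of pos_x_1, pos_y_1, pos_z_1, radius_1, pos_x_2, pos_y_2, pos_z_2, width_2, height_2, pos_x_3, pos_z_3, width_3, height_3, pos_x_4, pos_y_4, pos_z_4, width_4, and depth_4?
pos_x_1 = 4, pos_y_1 = 2.5, pos_z_1 = 4.5, radius_1 = 1, pos_x_2 = 1, pos_y_2 = 0.5, pos_z_2 = 4.5, width_2 = 2, height_2 = 2, pos_x_3 = 2, pos_z_3 = 2.5, width_3 = 2, height_3 = 1.5, pos_x_4 = 6, pos_y_4 = 3.5, pos_z_4 = 4, width_4 = 1, depth_4 = 2.5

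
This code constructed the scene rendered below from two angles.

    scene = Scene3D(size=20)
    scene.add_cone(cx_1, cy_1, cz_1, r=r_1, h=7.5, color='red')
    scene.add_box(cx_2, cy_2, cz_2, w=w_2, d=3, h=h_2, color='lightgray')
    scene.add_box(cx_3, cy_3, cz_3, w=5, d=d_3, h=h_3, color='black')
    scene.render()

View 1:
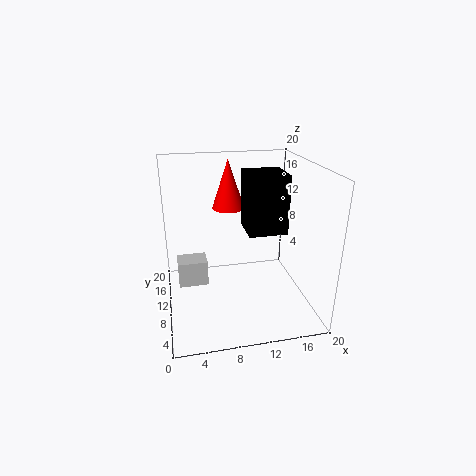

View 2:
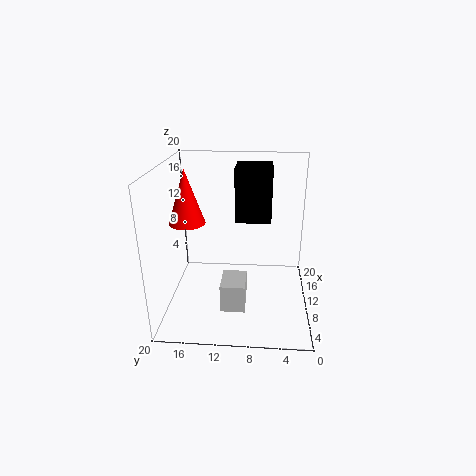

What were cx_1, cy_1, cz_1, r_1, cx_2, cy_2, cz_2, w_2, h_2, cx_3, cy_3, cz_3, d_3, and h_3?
cx_1 = 10; cy_1 = 17; cz_1 = 12; r_1 = 2.5; cx_2 = 1.5; cy_2 = 8.5; cz_2 = 4; w_2 = 4; h_2 = 3.5; cx_3 = 10.5; cy_3 = 5.5; cz_3 = 12; d_3 = 5; h_3 = 7.5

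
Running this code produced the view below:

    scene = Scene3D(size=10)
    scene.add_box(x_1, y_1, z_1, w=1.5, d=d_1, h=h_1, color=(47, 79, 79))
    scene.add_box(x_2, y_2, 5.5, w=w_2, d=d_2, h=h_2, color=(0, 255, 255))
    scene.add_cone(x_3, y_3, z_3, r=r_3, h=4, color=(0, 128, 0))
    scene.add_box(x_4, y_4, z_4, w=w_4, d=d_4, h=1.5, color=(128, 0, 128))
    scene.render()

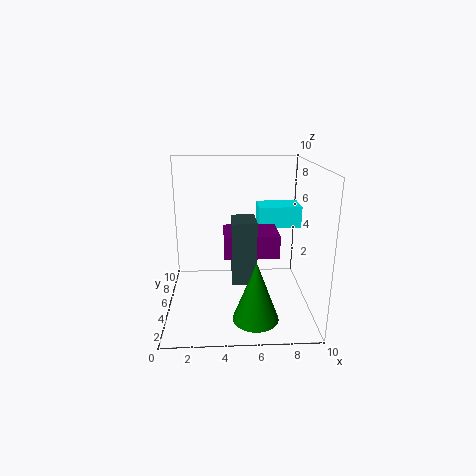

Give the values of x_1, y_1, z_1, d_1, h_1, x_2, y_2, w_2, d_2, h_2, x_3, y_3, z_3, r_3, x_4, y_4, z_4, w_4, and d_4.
x_1 = 4.5, y_1 = 2, z_1 = 3, d_1 = 2, h_1 = 4, x_2 = 6.5, y_2 = 5.5, w_2 = 3, d_2 = 2, h_2 = 1.5, x_3 = 6, y_3 = 2, z_3 = 0.5, r_3 = 1.5, x_4 = 4, y_4 = 2.5, z_4 = 4.5, w_4 = 3.5, d_4 = 2.5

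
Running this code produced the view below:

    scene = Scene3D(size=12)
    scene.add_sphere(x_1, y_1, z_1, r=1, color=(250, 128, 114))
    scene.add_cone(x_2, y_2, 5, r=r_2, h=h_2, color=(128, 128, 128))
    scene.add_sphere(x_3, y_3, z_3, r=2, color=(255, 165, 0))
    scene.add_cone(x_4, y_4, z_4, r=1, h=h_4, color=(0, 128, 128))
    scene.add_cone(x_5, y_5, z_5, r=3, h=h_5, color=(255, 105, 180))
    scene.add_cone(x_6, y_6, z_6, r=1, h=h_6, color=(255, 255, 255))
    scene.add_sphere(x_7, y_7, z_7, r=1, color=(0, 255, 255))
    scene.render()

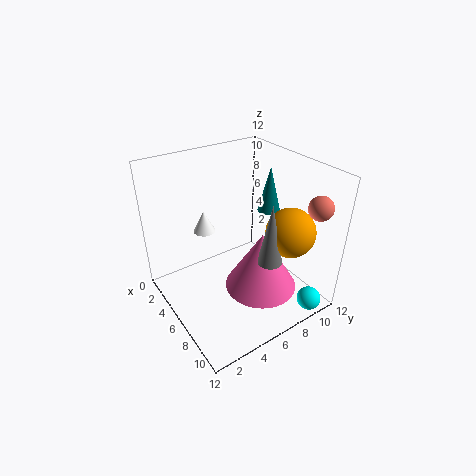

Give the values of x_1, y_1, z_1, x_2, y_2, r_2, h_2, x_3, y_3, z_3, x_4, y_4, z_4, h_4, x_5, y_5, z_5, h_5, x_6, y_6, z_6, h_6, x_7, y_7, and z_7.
x_1 = 10
y_1 = 11
z_1 = 9
x_2 = 9
y_2 = 7
r_2 = 1
h_2 = 5
x_3 = 9
y_3 = 9
z_3 = 7
x_4 = 5
y_4 = 10
z_4 = 7
h_4 = 4
x_5 = 8
y_5 = 7
z_5 = 2
h_5 = 5
x_6 = 2
y_6 = 5
z_6 = 5
h_6 = 2
x_7 = 11
y_7 = 10
z_7 = 1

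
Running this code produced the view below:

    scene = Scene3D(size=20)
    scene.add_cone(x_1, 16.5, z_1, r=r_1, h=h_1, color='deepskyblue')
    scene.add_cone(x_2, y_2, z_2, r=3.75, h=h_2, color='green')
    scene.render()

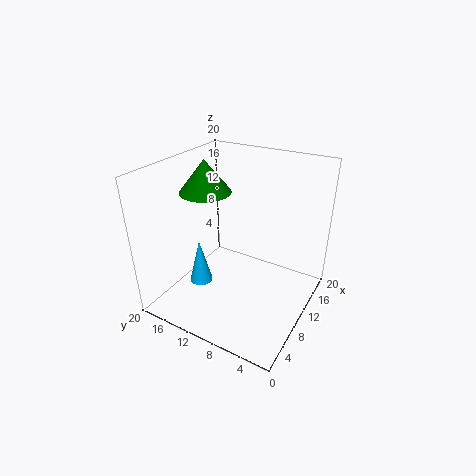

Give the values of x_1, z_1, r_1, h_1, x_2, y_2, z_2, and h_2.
x_1 = 9.5; z_1 = 0.75; r_1 = 1.75; h_1 = 7; x_2 = 11.5; y_2 = 16.25; z_2 = 15; h_2 = 4.75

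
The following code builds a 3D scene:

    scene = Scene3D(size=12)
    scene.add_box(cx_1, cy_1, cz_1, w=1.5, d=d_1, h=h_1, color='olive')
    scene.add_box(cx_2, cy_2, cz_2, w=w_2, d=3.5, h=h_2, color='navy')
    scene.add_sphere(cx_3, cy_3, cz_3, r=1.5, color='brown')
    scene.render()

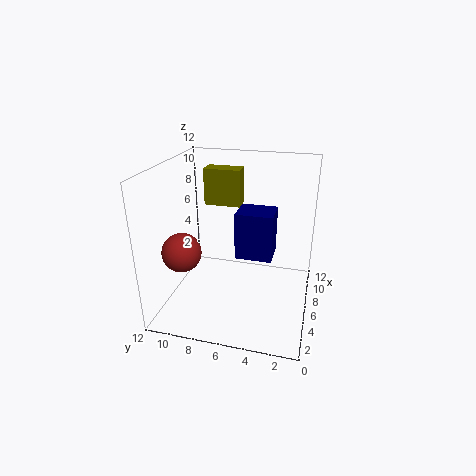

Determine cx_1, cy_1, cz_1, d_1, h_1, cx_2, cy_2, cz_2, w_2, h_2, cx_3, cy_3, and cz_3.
cx_1 = 6.5; cy_1 = 6; cz_1 = 8.5; d_1 = 3; h_1 = 3; cx_2 = 8.5; cy_2 = 3.5; cz_2 = 2.5; w_2 = 3; h_2 = 4.5; cx_3 = 2.5; cy_3 = 9.5; cz_3 = 6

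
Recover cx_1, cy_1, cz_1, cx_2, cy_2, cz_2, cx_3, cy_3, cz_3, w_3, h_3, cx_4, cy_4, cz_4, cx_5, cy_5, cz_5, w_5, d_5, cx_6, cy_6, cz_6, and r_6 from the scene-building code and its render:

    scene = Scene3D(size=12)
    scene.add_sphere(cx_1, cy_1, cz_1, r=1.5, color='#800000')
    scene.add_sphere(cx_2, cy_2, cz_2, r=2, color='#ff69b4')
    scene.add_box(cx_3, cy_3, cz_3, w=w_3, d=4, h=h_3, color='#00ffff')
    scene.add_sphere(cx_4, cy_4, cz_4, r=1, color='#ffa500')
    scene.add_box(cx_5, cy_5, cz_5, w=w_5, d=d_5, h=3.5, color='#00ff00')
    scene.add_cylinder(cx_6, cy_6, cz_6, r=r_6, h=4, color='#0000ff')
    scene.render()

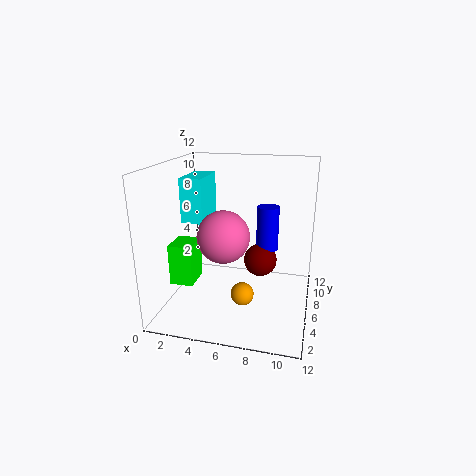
cx_1 = 7.5; cy_1 = 8.5; cz_1 = 3; cx_2 = 5.5; cy_2 = 3.5; cz_2 = 7; cx_3 = 0.5; cy_3 = 7; cz_3 = 6.5; w_3 = 2; h_3 = 4; cx_4 = 6.5; cy_4 = 5.5; cz_4 = 1; cx_5 = 0.5; cy_5 = 4; cz_5 = 2; w_5 = 2; d_5 = 2.5; cx_6 = 8; cy_6 = 9; cz_6 = 4; r_6 = 1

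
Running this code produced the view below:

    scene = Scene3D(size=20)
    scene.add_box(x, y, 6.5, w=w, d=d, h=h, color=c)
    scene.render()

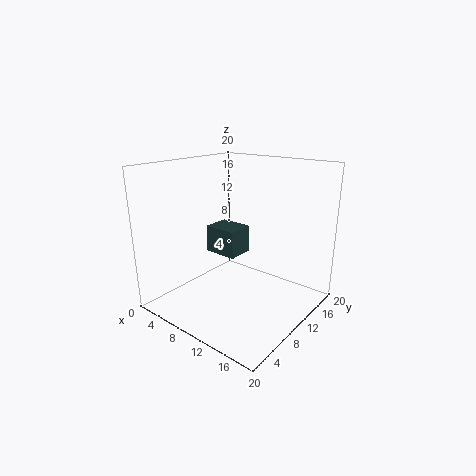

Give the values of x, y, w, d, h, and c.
x = 4, y = 10, w = 5, d = 4, h = 4, c = 'darkslategray'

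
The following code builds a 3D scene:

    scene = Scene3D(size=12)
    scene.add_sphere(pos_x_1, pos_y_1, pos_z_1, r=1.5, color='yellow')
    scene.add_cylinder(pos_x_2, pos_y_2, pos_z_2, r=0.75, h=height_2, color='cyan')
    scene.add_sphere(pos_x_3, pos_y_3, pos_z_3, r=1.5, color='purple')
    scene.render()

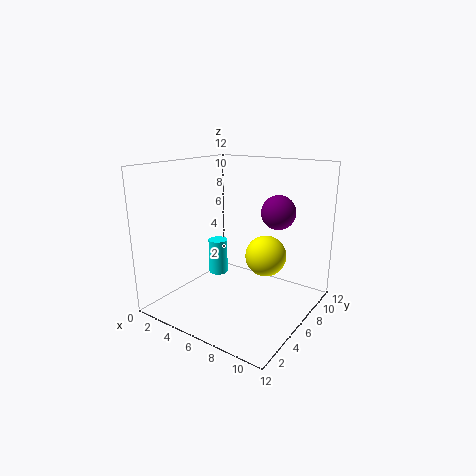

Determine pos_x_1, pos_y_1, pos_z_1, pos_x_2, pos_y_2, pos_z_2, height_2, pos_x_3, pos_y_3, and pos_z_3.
pos_x_1 = 9.5, pos_y_1 = 4.5, pos_z_1 = 5.75, pos_x_2 = 5.25, pos_y_2 = 4.25, pos_z_2 = 3.5, height_2 = 2.75, pos_x_3 = 8, pos_y_3 = 9.25, pos_z_3 = 7.75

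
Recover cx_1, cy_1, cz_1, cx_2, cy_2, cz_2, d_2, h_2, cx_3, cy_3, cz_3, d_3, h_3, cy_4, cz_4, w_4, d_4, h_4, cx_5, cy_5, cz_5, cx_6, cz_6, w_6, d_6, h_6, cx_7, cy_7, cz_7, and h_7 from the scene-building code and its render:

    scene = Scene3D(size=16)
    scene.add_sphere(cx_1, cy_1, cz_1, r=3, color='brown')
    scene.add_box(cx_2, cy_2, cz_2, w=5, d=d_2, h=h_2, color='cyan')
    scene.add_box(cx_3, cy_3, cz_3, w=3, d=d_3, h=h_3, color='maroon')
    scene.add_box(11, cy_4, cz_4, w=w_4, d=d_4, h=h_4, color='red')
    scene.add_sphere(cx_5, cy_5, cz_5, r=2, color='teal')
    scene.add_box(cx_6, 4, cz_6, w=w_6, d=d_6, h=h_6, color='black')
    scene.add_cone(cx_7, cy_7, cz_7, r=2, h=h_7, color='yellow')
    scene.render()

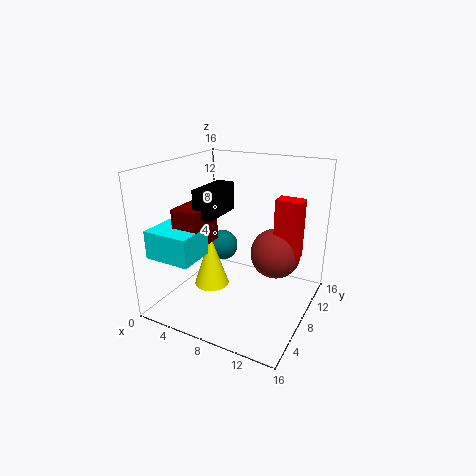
cx_1 = 11
cy_1 = 12
cz_1 = 5
cx_2 = 1
cy_2 = 1
cz_2 = 7
d_2 = 4
h_2 = 3
cx_3 = 3
cy_3 = 3
cz_3 = 8
d_3 = 4
h_3 = 4
cy_4 = 11
cz_4 = 5
w_4 = 3
d_4 = 2
h_4 = 7
cx_5 = 3
cy_5 = 13
cz_5 = 4
cx_6 = 5
cz_6 = 11
w_6 = 2
d_6 = 5
h_6 = 3
cx_7 = 5
cy_7 = 7
cz_7 = 2
h_7 = 6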